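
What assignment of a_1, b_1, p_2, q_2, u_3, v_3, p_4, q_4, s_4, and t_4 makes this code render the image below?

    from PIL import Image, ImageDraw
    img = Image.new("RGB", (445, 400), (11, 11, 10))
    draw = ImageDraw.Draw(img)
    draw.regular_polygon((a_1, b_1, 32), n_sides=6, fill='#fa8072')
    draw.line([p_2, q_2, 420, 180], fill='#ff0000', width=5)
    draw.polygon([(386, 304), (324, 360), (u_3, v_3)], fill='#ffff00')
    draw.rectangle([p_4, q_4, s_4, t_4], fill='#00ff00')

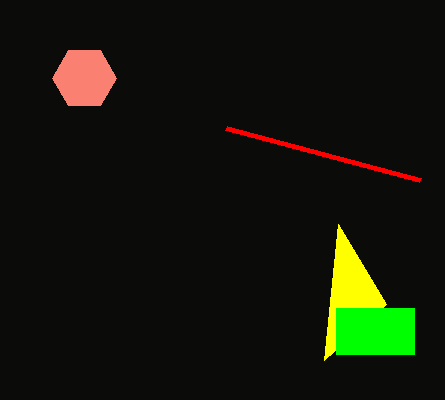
a_1 = 84; b_1 = 78; p_2 = 226; q_2 = 128; u_3 = 338; v_3 = 224; p_4 = 336; q_4 = 308; s_4 = 414; t_4 = 354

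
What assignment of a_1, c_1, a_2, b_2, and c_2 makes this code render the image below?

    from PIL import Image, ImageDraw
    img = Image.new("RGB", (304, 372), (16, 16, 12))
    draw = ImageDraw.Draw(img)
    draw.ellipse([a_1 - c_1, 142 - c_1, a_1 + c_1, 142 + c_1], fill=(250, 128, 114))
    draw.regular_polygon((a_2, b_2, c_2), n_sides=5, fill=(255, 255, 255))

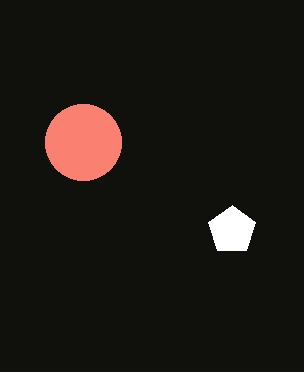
a_1 = 83
c_1 = 38
a_2 = 232
b_2 = 230
c_2 = 25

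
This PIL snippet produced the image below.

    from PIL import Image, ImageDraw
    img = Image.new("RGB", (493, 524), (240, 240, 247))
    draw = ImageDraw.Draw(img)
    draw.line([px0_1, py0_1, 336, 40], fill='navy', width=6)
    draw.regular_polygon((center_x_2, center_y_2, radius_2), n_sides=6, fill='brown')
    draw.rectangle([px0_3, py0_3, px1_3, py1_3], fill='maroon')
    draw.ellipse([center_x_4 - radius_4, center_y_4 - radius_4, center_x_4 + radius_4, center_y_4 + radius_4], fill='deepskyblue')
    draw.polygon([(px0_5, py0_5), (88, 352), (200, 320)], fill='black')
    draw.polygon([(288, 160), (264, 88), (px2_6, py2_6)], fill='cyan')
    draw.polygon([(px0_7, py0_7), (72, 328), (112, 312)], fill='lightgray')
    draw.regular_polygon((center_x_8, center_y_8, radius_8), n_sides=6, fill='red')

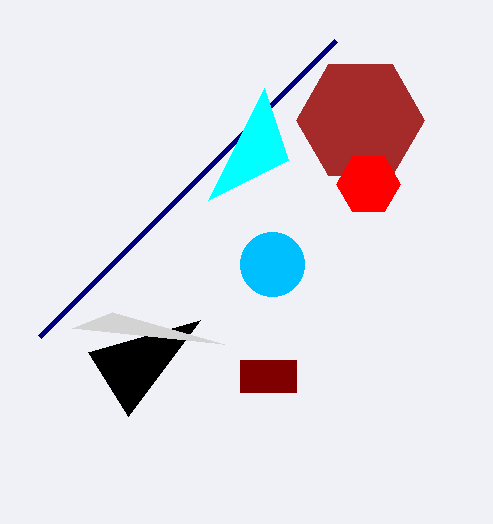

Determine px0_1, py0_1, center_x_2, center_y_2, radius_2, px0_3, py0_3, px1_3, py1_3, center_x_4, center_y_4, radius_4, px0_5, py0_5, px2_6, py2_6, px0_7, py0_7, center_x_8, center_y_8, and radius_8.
px0_1 = 40; py0_1 = 336; center_x_2 = 360; center_y_2 = 120; radius_2 = 64; px0_3 = 240; py0_3 = 360; px1_3 = 296; py1_3 = 392; center_x_4 = 272; center_y_4 = 264; radius_4 = 32; px0_5 = 128; py0_5 = 416; px2_6 = 208; py2_6 = 200; px0_7 = 224; py0_7 = 344; center_x_8 = 368; center_y_8 = 184; radius_8 = 32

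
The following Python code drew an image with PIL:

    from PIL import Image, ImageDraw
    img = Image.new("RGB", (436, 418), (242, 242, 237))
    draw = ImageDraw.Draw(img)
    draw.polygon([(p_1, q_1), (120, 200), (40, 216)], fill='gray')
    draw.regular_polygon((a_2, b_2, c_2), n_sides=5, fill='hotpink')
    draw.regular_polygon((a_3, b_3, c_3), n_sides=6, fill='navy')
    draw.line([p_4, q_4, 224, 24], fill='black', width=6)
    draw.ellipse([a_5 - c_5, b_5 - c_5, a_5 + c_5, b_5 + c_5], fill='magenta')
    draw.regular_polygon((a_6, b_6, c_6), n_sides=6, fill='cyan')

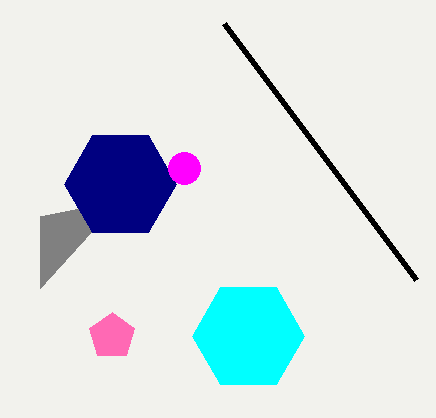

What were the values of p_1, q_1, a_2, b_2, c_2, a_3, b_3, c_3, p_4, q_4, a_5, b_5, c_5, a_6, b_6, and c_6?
p_1 = 40; q_1 = 288; a_2 = 112; b_2 = 336; c_2 = 24; a_3 = 120; b_3 = 184; c_3 = 56; p_4 = 416; q_4 = 280; a_5 = 184; b_5 = 168; c_5 = 16; a_6 = 248; b_6 = 336; c_6 = 56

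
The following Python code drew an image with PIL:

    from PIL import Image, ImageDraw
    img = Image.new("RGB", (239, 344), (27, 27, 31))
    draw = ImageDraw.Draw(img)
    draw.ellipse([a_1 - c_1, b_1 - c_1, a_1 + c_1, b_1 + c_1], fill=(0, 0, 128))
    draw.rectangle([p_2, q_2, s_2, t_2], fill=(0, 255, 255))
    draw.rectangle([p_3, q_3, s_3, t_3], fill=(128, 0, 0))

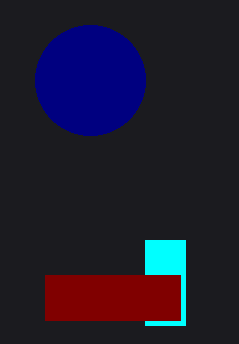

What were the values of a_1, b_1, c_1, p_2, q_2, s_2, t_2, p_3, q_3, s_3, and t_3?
a_1 = 90, b_1 = 80, c_1 = 55, p_2 = 145, q_2 = 240, s_2 = 185, t_2 = 325, p_3 = 45, q_3 = 275, s_3 = 180, t_3 = 320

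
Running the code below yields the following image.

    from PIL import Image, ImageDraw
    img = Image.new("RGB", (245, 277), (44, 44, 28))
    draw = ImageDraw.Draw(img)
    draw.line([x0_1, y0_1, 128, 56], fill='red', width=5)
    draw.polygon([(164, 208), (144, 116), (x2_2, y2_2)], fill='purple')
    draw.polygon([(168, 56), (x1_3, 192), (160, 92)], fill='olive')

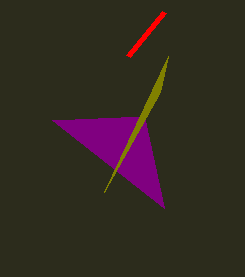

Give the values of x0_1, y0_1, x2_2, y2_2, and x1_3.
x0_1 = 164, y0_1 = 12, x2_2 = 52, y2_2 = 120, x1_3 = 104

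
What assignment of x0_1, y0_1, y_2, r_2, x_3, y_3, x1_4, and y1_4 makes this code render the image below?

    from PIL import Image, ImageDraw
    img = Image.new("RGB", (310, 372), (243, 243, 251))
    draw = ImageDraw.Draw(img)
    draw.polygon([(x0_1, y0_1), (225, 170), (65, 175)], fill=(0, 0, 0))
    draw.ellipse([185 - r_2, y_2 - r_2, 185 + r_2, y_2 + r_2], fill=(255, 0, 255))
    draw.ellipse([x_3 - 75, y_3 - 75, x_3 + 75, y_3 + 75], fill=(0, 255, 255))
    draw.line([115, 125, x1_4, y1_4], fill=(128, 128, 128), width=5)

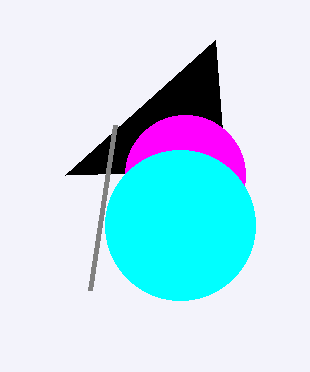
x0_1 = 215; y0_1 = 40; y_2 = 175; r_2 = 60; x_3 = 180; y_3 = 225; x1_4 = 90; y1_4 = 290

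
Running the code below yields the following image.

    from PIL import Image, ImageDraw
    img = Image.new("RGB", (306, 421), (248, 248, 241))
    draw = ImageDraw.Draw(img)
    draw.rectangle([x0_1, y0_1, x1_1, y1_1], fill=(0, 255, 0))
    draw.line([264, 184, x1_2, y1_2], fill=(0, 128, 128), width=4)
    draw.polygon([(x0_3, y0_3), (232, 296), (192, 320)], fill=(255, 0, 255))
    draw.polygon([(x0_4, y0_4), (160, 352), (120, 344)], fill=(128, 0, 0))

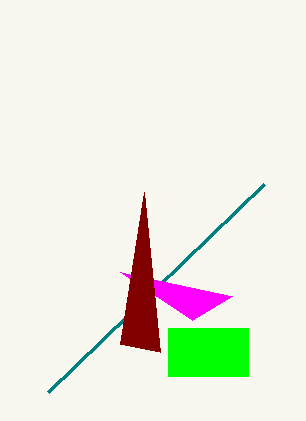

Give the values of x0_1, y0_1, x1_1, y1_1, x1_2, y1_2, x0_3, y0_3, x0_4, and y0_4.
x0_1 = 168; y0_1 = 328; x1_1 = 248; y1_1 = 376; x1_2 = 48; y1_2 = 392; x0_3 = 120; y0_3 = 272; x0_4 = 144; y0_4 = 192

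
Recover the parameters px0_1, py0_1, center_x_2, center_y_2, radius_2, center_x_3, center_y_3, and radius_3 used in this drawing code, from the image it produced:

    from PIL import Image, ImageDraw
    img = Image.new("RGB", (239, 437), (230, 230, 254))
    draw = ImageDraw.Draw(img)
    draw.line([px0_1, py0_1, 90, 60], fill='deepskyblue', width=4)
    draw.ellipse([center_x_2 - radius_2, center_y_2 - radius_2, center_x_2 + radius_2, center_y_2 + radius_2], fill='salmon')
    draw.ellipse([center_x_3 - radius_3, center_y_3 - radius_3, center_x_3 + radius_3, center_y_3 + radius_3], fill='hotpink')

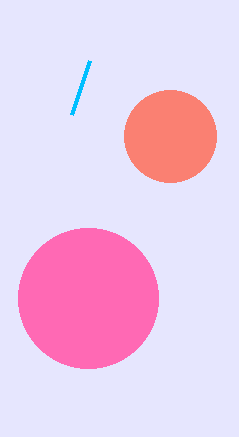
px0_1 = 72; py0_1 = 114; center_x_2 = 170; center_y_2 = 136; radius_2 = 46; center_x_3 = 88; center_y_3 = 298; radius_3 = 70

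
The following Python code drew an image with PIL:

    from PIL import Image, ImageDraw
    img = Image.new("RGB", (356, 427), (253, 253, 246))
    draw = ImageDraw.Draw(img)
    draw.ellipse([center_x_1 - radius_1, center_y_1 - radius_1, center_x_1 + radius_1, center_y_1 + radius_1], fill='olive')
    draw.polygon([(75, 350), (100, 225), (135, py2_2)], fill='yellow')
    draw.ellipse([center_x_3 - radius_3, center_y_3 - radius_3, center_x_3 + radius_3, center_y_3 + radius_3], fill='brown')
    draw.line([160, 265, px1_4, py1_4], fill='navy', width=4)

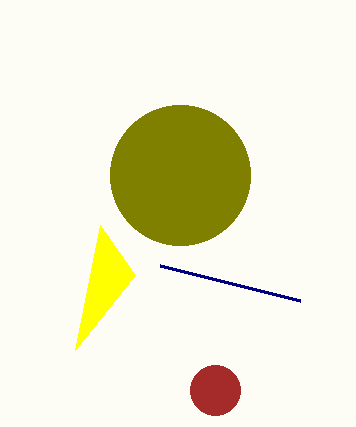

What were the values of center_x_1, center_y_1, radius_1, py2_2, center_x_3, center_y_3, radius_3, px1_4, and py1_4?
center_x_1 = 180; center_y_1 = 175; radius_1 = 70; py2_2 = 275; center_x_3 = 215; center_y_3 = 390; radius_3 = 25; px1_4 = 300; py1_4 = 300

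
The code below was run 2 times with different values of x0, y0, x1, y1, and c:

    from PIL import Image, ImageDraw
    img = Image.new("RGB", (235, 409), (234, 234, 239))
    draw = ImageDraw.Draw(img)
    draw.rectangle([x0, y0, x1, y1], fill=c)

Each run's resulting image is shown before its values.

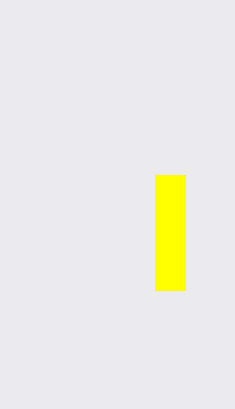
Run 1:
x0 = 155
y0 = 175
x1 = 185
y1 = 290
c = 'yellow'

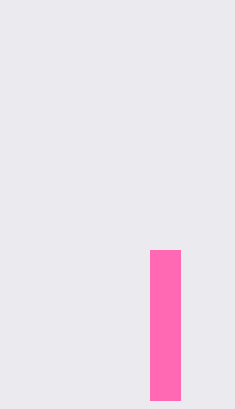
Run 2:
x0 = 150; y0 = 250; x1 = 180; y1 = 400; c = 'hotpink'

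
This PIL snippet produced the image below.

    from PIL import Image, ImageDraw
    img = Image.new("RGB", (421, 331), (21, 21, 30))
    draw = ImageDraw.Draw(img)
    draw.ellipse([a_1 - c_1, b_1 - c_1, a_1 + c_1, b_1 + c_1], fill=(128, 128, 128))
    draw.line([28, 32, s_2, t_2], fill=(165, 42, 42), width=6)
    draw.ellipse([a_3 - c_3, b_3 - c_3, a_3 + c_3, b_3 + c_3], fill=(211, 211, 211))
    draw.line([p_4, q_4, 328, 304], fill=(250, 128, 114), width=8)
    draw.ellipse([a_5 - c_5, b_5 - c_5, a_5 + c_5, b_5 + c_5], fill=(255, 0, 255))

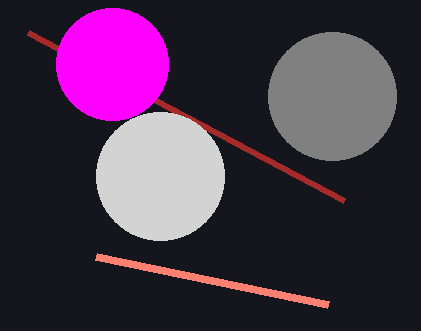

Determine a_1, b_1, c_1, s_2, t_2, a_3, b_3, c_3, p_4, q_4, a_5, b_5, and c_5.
a_1 = 332, b_1 = 96, c_1 = 64, s_2 = 344, t_2 = 200, a_3 = 160, b_3 = 176, c_3 = 64, p_4 = 96, q_4 = 256, a_5 = 112, b_5 = 64, c_5 = 56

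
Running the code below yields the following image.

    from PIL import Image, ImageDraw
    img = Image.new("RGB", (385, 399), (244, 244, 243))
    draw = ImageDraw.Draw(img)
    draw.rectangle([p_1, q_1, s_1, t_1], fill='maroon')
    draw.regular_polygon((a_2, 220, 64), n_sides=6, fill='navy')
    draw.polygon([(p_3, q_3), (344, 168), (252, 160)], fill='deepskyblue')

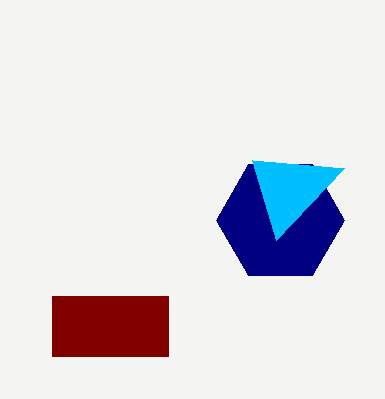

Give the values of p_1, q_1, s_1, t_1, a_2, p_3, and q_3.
p_1 = 52; q_1 = 296; s_1 = 168; t_1 = 356; a_2 = 280; p_3 = 276; q_3 = 240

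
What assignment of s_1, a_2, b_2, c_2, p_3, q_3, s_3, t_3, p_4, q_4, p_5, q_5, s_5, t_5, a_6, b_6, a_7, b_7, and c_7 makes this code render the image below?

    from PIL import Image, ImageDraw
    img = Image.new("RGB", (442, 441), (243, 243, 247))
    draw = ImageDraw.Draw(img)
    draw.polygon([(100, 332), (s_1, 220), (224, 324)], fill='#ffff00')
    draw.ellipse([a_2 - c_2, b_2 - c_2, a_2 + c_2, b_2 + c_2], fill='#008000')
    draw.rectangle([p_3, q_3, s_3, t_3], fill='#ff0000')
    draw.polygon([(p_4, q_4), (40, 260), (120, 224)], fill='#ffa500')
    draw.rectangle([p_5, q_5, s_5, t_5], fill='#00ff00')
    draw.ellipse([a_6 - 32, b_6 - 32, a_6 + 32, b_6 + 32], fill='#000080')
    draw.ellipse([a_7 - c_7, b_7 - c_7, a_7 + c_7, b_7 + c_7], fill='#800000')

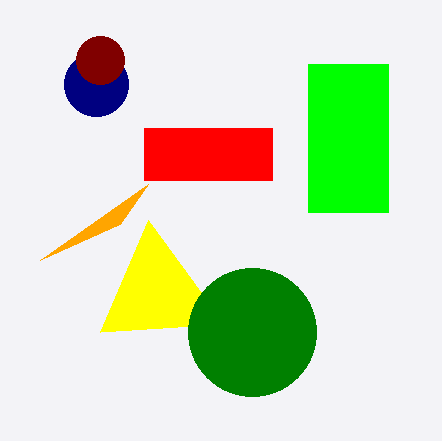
s_1 = 148; a_2 = 252; b_2 = 332; c_2 = 64; p_3 = 144; q_3 = 128; s_3 = 272; t_3 = 180; p_4 = 148; q_4 = 184; p_5 = 308; q_5 = 64; s_5 = 388; t_5 = 212; a_6 = 96; b_6 = 84; a_7 = 100; b_7 = 60; c_7 = 24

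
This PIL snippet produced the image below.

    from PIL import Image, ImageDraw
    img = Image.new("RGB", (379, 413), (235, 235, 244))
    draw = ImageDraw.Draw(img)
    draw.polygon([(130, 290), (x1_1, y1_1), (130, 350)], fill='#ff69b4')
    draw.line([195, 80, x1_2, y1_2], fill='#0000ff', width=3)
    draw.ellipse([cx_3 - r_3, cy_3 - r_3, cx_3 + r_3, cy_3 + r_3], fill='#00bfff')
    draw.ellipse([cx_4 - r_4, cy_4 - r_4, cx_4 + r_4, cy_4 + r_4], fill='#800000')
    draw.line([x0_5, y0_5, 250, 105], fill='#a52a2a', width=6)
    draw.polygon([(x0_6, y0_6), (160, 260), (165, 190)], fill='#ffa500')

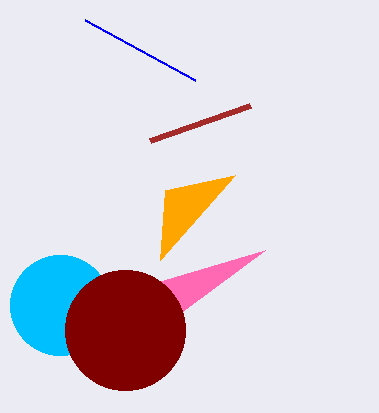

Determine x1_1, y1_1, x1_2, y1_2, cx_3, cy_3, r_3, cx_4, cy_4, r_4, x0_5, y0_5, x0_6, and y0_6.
x1_1 = 265; y1_1 = 250; x1_2 = 85; y1_2 = 20; cx_3 = 60; cy_3 = 305; r_3 = 50; cx_4 = 125; cy_4 = 330; r_4 = 60; x0_5 = 150; y0_5 = 140; x0_6 = 235; y0_6 = 175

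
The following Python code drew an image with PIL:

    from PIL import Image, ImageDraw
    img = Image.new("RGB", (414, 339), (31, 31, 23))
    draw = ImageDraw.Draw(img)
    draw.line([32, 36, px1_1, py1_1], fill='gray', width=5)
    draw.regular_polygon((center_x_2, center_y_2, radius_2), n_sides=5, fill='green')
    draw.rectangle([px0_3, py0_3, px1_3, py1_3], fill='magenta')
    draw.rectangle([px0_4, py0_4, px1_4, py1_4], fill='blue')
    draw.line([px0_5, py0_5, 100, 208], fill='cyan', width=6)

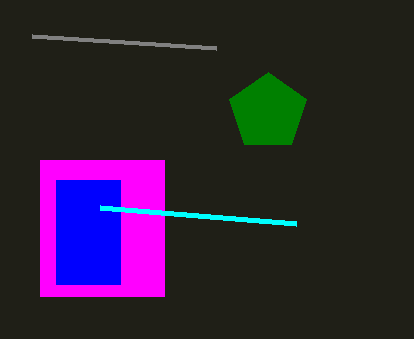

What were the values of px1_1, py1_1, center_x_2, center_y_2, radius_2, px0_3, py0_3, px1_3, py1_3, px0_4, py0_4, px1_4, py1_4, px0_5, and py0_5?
px1_1 = 216; py1_1 = 48; center_x_2 = 268; center_y_2 = 112; radius_2 = 40; px0_3 = 40; py0_3 = 160; px1_3 = 164; py1_3 = 296; px0_4 = 56; py0_4 = 180; px1_4 = 120; py1_4 = 284; px0_5 = 296; py0_5 = 224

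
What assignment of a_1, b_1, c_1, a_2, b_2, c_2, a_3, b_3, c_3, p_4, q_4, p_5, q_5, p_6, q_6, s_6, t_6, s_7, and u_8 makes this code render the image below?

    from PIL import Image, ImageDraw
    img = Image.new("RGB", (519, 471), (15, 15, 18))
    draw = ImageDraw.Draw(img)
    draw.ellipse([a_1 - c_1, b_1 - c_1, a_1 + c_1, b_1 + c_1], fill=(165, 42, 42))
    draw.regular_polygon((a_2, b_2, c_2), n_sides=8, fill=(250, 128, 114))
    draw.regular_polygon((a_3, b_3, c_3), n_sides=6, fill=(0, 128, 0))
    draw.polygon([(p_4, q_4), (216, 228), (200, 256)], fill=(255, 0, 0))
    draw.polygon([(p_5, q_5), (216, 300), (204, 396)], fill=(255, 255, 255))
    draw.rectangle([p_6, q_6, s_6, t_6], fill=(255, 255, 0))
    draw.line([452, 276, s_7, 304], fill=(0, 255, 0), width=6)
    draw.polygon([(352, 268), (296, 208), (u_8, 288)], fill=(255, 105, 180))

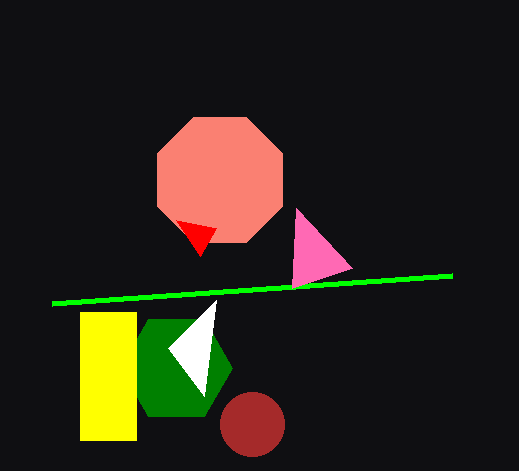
a_1 = 252
b_1 = 424
c_1 = 32
a_2 = 220
b_2 = 180
c_2 = 68
a_3 = 176
b_3 = 368
c_3 = 56
p_4 = 176
q_4 = 220
p_5 = 168
q_5 = 348
p_6 = 80
q_6 = 312
s_6 = 136
t_6 = 440
s_7 = 52
u_8 = 292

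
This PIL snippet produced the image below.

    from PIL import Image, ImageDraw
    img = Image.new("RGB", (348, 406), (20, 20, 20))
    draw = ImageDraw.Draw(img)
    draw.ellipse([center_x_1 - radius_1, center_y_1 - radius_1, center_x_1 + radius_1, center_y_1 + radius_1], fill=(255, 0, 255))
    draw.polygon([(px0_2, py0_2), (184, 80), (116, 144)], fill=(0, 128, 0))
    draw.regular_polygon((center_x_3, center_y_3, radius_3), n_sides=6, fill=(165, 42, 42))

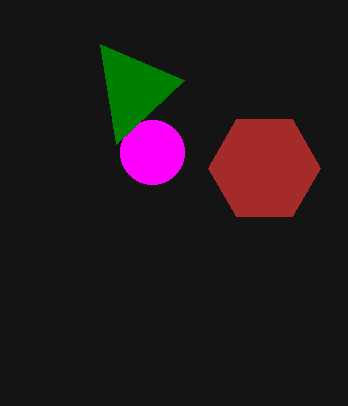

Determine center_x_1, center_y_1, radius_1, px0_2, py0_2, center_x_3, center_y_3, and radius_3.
center_x_1 = 152, center_y_1 = 152, radius_1 = 32, px0_2 = 100, py0_2 = 44, center_x_3 = 264, center_y_3 = 168, radius_3 = 56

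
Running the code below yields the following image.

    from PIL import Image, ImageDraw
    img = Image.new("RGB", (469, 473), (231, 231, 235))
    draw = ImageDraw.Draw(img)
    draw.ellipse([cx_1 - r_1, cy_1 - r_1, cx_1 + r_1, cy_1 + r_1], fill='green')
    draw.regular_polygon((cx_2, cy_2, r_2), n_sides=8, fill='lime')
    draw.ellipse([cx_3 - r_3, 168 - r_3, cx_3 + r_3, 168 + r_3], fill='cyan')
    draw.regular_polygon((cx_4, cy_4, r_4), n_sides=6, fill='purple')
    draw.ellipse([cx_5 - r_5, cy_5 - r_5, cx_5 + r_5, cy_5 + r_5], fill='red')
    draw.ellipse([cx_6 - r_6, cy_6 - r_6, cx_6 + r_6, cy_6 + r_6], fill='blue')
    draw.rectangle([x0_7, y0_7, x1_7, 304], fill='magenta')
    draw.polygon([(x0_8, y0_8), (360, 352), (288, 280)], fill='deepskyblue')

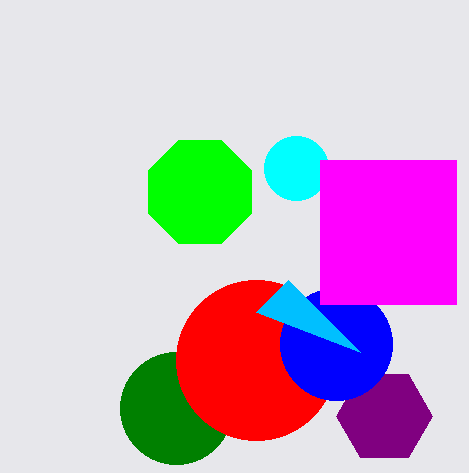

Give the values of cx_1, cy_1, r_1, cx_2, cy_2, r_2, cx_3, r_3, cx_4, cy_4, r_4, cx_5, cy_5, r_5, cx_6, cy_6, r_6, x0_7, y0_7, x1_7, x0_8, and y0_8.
cx_1 = 176; cy_1 = 408; r_1 = 56; cx_2 = 200; cy_2 = 192; r_2 = 56; cx_3 = 296; r_3 = 32; cx_4 = 384; cy_4 = 416; r_4 = 48; cx_5 = 256; cy_5 = 360; r_5 = 80; cx_6 = 336; cy_6 = 344; r_6 = 56; x0_7 = 320; y0_7 = 160; x1_7 = 456; x0_8 = 256; y0_8 = 312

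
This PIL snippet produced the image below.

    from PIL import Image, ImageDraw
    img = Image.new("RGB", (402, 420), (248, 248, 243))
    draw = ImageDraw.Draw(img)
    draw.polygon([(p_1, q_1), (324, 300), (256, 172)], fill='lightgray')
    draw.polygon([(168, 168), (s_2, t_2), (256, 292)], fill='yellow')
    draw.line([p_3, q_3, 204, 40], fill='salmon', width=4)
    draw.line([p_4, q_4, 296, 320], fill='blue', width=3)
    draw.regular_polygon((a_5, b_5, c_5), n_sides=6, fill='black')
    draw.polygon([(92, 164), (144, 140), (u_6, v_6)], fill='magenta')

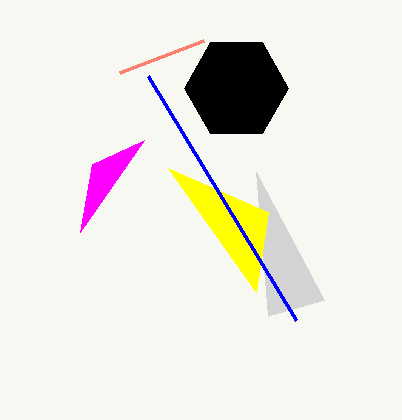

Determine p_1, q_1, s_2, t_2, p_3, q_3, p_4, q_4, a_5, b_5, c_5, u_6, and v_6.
p_1 = 268; q_1 = 316; s_2 = 268; t_2 = 212; p_3 = 120; q_3 = 72; p_4 = 148; q_4 = 76; a_5 = 236; b_5 = 88; c_5 = 52; u_6 = 80; v_6 = 232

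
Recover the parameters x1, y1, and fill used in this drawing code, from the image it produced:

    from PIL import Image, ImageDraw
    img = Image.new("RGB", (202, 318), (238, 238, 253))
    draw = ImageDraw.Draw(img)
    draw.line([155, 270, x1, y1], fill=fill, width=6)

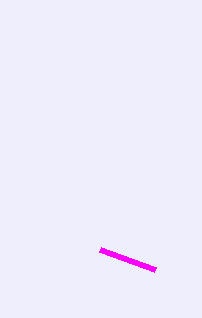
x1 = 100, y1 = 250, fill = 'magenta'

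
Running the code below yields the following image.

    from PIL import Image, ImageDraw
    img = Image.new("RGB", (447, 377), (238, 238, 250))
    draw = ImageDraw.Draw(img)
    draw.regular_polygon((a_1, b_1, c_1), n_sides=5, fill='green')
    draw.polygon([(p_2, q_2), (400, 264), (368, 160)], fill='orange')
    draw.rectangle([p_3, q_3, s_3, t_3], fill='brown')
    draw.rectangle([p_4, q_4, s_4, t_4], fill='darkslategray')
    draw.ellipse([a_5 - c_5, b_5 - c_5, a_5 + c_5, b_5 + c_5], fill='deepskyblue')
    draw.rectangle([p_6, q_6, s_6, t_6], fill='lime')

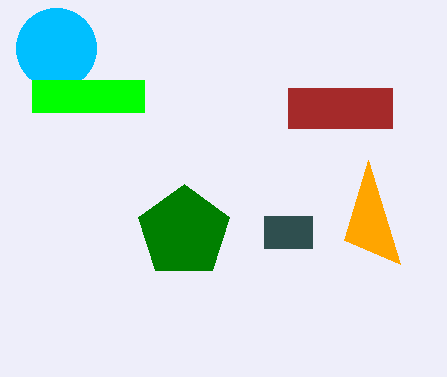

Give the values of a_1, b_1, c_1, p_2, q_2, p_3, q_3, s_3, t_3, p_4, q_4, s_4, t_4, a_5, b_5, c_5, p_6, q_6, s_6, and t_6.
a_1 = 184; b_1 = 232; c_1 = 48; p_2 = 344; q_2 = 240; p_3 = 288; q_3 = 88; s_3 = 392; t_3 = 128; p_4 = 264; q_4 = 216; s_4 = 312; t_4 = 248; a_5 = 56; b_5 = 48; c_5 = 40; p_6 = 32; q_6 = 80; s_6 = 144; t_6 = 112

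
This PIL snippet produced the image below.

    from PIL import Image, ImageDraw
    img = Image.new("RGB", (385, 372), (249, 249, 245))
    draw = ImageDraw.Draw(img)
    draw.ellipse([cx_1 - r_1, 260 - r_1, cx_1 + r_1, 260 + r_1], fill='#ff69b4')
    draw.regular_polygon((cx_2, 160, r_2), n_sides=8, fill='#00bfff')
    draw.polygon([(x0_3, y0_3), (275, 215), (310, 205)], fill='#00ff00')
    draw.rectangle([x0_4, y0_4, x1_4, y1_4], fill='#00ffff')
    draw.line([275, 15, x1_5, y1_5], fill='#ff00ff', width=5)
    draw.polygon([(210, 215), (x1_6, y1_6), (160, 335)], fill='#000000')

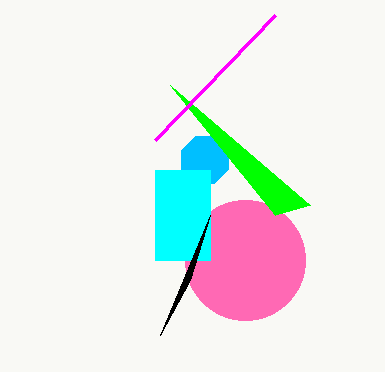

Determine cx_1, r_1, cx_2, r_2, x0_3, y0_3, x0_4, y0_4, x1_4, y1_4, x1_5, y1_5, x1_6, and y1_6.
cx_1 = 245; r_1 = 60; cx_2 = 205; r_2 = 25; x0_3 = 170; y0_3 = 85; x0_4 = 155; y0_4 = 170; x1_4 = 210; y1_4 = 260; x1_5 = 155; y1_5 = 140; x1_6 = 190; y1_6 = 280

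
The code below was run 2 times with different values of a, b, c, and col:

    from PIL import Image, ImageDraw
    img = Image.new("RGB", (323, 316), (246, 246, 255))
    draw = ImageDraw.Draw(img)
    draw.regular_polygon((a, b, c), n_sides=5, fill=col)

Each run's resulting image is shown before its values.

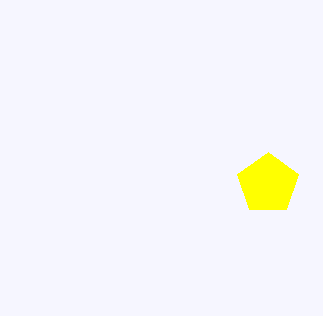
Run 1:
a = 268, b = 184, c = 32, col = 'yellow'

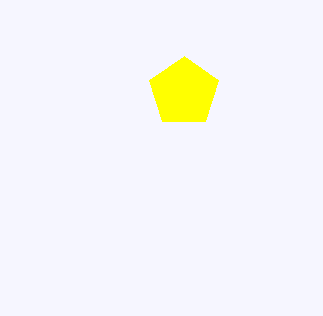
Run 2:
a = 184, b = 92, c = 36, col = 'yellow'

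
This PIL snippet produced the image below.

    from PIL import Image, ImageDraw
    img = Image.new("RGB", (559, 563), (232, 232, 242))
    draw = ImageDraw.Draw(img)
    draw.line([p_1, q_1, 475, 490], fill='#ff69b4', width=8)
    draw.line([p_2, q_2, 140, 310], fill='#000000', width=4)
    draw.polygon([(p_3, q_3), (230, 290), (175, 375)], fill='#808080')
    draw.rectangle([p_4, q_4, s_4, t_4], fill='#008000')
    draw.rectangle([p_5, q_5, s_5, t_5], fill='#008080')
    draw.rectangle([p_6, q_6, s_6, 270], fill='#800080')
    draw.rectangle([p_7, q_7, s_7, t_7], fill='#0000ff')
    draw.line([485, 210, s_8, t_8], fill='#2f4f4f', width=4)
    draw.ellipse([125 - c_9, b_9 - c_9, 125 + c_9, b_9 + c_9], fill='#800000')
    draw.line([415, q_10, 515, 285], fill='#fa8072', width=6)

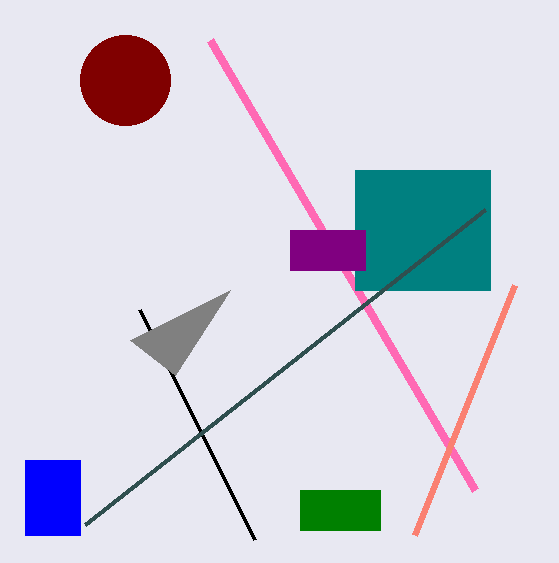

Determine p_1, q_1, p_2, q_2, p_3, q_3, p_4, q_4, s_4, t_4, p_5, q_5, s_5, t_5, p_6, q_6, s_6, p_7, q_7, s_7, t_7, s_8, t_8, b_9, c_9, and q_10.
p_1 = 210; q_1 = 40; p_2 = 255; q_2 = 540; p_3 = 130; q_3 = 340; p_4 = 300; q_4 = 490; s_4 = 380; t_4 = 530; p_5 = 355; q_5 = 170; s_5 = 490; t_5 = 290; p_6 = 290; q_6 = 230; s_6 = 365; p_7 = 25; q_7 = 460; s_7 = 80; t_7 = 535; s_8 = 85; t_8 = 525; b_9 = 80; c_9 = 45; q_10 = 535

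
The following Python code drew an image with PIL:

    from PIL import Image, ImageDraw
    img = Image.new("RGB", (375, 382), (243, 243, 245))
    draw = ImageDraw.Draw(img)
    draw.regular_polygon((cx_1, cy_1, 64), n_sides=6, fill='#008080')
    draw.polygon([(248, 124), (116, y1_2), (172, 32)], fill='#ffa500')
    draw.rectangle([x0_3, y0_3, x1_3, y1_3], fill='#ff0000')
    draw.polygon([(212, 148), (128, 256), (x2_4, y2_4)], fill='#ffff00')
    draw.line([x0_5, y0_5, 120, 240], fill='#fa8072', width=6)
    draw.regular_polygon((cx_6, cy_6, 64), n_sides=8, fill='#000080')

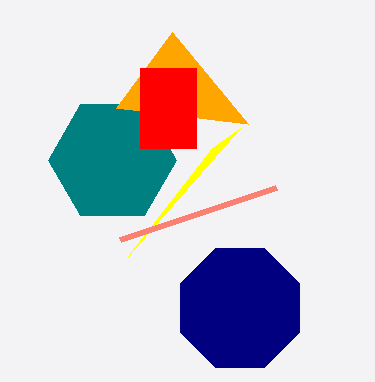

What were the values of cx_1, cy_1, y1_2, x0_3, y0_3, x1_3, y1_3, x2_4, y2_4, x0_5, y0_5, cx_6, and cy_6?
cx_1 = 112; cy_1 = 160; y1_2 = 108; x0_3 = 140; y0_3 = 68; x1_3 = 196; y1_3 = 148; x2_4 = 240; y2_4 = 128; x0_5 = 276; y0_5 = 188; cx_6 = 240; cy_6 = 308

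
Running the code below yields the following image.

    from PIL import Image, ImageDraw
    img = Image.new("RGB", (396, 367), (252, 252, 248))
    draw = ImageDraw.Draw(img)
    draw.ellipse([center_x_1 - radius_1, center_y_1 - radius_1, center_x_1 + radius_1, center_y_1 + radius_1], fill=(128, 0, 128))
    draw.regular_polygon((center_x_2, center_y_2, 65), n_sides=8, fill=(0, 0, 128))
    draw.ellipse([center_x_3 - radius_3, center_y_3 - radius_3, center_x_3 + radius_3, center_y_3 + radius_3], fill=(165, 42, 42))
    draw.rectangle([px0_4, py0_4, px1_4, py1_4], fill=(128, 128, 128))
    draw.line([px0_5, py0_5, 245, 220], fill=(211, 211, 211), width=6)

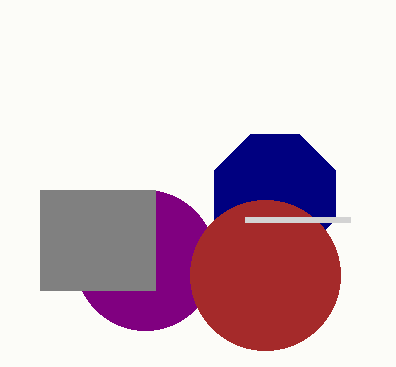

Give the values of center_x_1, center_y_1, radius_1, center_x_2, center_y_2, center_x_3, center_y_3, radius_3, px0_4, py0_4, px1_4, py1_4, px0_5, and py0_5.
center_x_1 = 145, center_y_1 = 260, radius_1 = 70, center_x_2 = 275, center_y_2 = 195, center_x_3 = 265, center_y_3 = 275, radius_3 = 75, px0_4 = 40, py0_4 = 190, px1_4 = 155, py1_4 = 290, px0_5 = 350, py0_5 = 220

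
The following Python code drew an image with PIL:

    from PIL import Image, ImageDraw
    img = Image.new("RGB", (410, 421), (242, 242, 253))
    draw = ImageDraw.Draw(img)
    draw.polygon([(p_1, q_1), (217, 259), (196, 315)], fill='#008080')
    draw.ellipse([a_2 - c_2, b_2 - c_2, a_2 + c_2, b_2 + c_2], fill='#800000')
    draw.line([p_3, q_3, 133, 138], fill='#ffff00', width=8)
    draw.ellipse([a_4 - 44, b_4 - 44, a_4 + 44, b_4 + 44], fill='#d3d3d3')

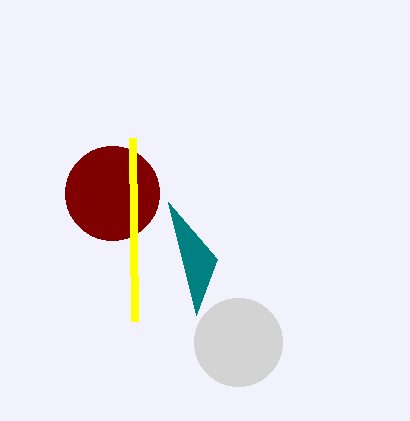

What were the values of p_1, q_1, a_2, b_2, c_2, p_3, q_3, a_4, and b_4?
p_1 = 168
q_1 = 202
a_2 = 112
b_2 = 193
c_2 = 47
p_3 = 135
q_3 = 321
a_4 = 238
b_4 = 342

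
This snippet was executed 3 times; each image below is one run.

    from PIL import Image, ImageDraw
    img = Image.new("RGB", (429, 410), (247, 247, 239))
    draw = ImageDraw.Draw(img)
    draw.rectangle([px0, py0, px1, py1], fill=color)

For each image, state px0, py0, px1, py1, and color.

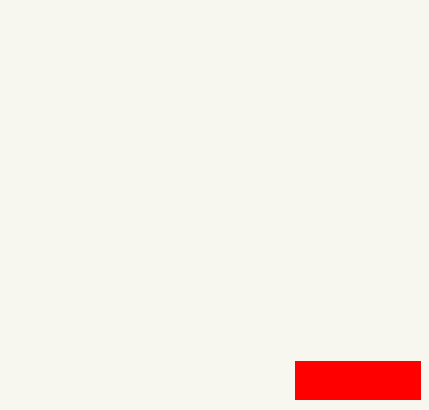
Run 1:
px0 = 295
py0 = 361
px1 = 420
py1 = 399
color = 'red'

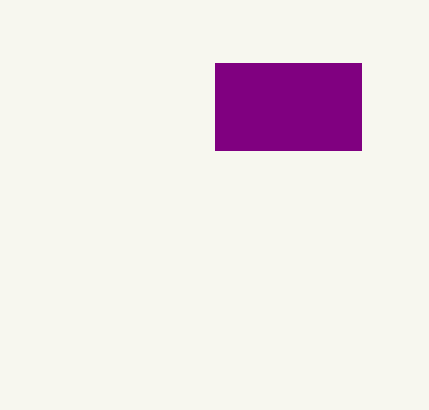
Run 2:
px0 = 215; py0 = 63; px1 = 361; py1 = 150; color = 'purple'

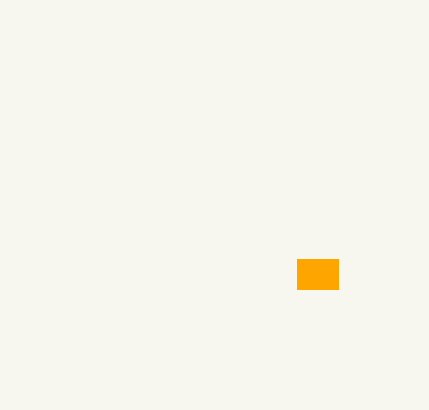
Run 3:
px0 = 297
py0 = 259
px1 = 338
py1 = 289
color = 'orange'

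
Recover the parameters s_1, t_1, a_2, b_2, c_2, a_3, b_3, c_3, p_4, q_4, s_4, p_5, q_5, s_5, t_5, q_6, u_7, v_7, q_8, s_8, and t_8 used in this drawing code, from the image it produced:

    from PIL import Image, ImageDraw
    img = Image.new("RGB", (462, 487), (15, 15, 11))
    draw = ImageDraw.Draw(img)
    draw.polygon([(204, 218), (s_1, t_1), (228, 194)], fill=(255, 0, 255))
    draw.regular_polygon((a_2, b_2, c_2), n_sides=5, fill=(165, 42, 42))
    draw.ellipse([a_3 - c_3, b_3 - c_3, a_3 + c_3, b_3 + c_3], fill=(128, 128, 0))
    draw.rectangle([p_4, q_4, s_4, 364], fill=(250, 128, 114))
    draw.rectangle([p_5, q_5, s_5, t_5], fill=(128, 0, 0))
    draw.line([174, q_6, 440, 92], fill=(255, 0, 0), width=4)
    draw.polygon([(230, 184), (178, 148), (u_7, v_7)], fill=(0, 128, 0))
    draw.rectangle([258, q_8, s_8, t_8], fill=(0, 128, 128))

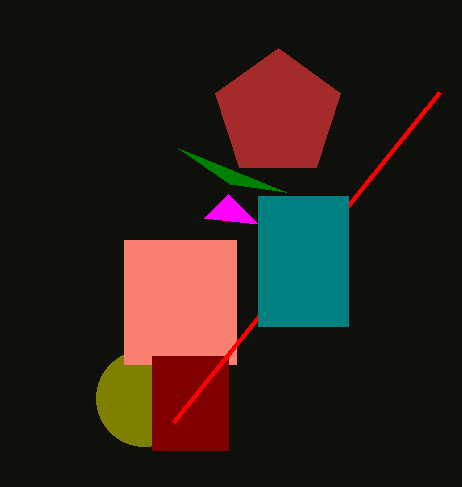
s_1 = 258, t_1 = 224, a_2 = 278, b_2 = 114, c_2 = 66, a_3 = 144, b_3 = 398, c_3 = 48, p_4 = 124, q_4 = 240, s_4 = 236, p_5 = 152, q_5 = 356, s_5 = 228, t_5 = 450, q_6 = 422, u_7 = 286, v_7 = 192, q_8 = 196, s_8 = 348, t_8 = 326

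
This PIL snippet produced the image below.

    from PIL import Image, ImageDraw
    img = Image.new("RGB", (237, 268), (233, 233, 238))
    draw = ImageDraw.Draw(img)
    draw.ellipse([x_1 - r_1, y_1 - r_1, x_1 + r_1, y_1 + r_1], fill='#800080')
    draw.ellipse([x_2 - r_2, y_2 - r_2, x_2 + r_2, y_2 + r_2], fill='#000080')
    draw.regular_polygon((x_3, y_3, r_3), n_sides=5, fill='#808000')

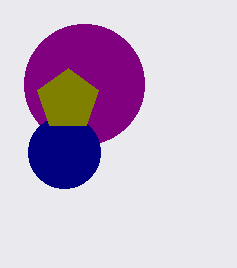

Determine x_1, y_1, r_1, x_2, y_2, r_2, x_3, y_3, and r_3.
x_1 = 84, y_1 = 84, r_1 = 60, x_2 = 64, y_2 = 152, r_2 = 36, x_3 = 68, y_3 = 100, r_3 = 32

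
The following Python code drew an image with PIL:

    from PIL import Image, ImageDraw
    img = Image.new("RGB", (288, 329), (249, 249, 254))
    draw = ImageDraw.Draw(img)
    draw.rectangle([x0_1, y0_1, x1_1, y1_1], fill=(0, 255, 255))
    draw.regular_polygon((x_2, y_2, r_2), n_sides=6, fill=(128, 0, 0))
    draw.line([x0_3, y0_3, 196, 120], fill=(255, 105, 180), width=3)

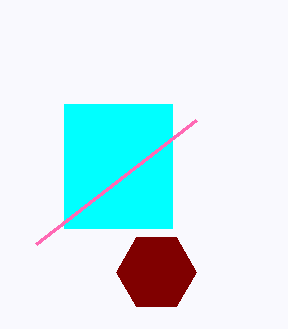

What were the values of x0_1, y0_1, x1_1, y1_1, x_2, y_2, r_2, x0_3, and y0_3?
x0_1 = 64, y0_1 = 104, x1_1 = 172, y1_1 = 228, x_2 = 156, y_2 = 272, r_2 = 40, x0_3 = 36, y0_3 = 244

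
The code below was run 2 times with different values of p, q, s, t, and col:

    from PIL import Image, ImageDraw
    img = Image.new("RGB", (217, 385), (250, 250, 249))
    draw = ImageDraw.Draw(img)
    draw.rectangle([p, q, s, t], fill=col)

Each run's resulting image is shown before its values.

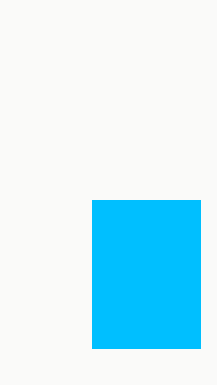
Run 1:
p = 92; q = 200; s = 200; t = 348; col = 'deepskyblue'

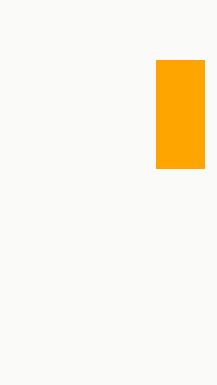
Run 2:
p = 156
q = 60
s = 204
t = 168
col = 'orange'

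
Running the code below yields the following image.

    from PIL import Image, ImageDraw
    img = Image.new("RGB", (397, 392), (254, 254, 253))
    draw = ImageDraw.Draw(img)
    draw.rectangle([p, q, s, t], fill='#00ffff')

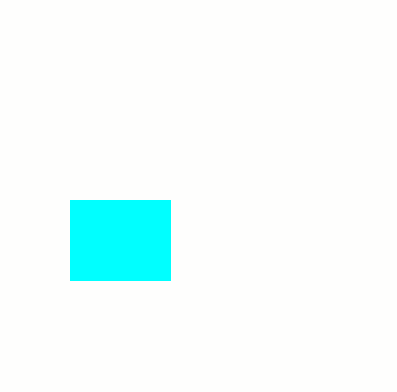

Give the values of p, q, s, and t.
p = 70; q = 200; s = 170; t = 280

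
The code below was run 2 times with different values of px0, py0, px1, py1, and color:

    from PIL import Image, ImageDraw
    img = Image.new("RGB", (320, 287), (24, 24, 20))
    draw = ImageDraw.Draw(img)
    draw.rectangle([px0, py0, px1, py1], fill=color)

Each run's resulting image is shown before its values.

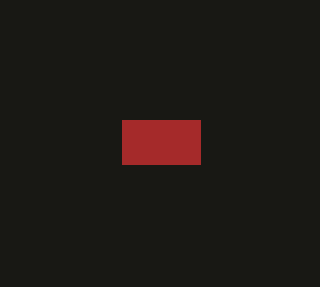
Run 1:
px0 = 122; py0 = 120; px1 = 200; py1 = 164; color = 'brown'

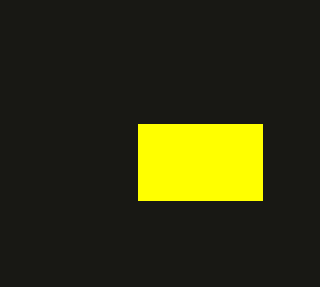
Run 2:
px0 = 138, py0 = 124, px1 = 262, py1 = 200, color = 'yellow'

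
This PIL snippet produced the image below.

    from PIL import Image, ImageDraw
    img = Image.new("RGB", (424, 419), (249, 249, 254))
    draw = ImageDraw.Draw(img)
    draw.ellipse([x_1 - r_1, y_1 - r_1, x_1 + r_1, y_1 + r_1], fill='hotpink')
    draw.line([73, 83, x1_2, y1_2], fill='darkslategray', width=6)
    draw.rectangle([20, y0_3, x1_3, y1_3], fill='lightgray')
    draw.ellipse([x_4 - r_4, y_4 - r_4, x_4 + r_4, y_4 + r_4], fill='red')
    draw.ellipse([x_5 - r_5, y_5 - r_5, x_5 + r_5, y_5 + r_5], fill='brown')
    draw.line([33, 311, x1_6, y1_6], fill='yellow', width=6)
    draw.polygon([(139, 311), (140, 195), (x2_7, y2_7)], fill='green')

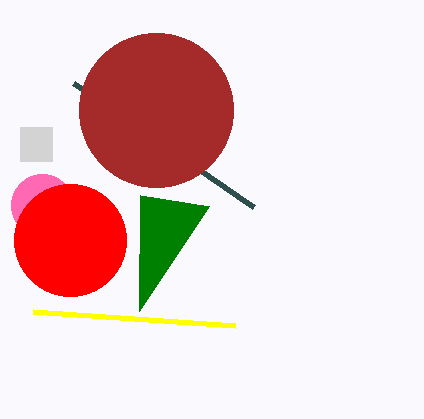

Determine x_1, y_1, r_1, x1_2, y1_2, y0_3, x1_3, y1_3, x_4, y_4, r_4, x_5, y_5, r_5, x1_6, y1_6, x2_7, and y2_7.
x_1 = 42
y_1 = 205
r_1 = 31
x1_2 = 253
y1_2 = 207
y0_3 = 127
x1_3 = 52
y1_3 = 161
x_4 = 70
y_4 = 240
r_4 = 56
x_5 = 156
y_5 = 110
r_5 = 77
x1_6 = 235
y1_6 = 325
x2_7 = 209
y2_7 = 206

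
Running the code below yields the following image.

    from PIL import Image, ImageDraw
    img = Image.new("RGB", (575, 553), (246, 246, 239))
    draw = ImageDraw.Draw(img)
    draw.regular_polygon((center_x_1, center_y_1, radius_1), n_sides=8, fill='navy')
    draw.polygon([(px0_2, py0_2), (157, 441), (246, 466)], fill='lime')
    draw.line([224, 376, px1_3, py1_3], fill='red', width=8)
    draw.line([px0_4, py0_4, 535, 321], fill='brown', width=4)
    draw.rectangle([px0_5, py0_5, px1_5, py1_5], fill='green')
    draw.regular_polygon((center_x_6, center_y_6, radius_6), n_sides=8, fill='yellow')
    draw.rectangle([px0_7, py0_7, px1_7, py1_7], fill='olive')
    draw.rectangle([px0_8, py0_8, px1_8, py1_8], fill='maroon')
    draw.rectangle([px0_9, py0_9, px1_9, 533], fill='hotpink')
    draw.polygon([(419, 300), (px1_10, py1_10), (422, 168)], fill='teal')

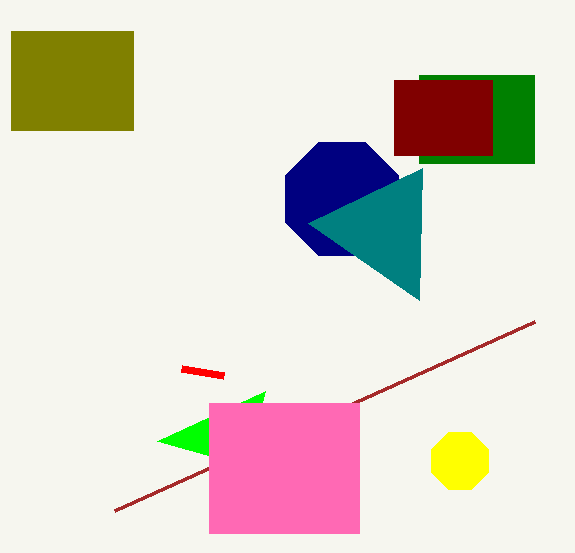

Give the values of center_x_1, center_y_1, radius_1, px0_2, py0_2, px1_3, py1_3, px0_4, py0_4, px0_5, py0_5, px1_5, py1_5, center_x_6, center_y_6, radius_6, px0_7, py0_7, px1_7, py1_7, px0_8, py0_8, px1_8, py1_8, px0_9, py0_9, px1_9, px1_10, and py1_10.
center_x_1 = 342; center_y_1 = 199; radius_1 = 61; px0_2 = 265; py0_2 = 391; px1_3 = 182; py1_3 = 369; px0_4 = 115; py0_4 = 510; px0_5 = 419; py0_5 = 75; px1_5 = 534; py1_5 = 163; center_x_6 = 460; center_y_6 = 461; radius_6 = 31; px0_7 = 11; py0_7 = 31; px1_7 = 133; py1_7 = 130; px0_8 = 394; py0_8 = 80; px1_8 = 492; py1_8 = 155; px0_9 = 209; py0_9 = 403; px1_9 = 359; px1_10 = 308; py1_10 = 223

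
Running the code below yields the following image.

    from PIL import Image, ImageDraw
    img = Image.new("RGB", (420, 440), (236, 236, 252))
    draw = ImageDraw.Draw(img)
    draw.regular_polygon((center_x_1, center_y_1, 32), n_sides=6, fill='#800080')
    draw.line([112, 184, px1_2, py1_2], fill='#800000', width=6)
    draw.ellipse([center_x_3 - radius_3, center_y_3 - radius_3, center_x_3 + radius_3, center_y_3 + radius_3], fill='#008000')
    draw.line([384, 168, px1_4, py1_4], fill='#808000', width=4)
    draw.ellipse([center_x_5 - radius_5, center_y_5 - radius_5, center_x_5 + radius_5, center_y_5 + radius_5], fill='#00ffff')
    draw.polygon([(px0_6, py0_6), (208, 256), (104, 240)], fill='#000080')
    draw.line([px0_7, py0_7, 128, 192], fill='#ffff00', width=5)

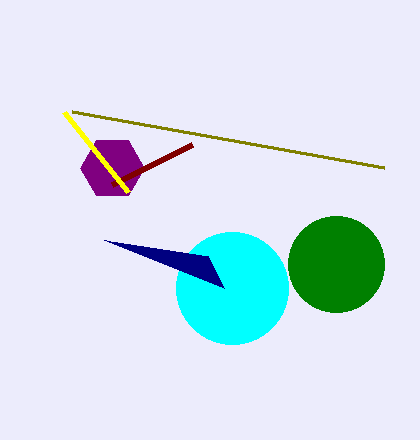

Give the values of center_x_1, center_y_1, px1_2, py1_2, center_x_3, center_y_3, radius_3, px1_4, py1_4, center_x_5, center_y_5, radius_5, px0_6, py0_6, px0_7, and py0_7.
center_x_1 = 112
center_y_1 = 168
px1_2 = 192
py1_2 = 144
center_x_3 = 336
center_y_3 = 264
radius_3 = 48
px1_4 = 72
py1_4 = 112
center_x_5 = 232
center_y_5 = 288
radius_5 = 56
px0_6 = 224
py0_6 = 288
px0_7 = 64
py0_7 = 112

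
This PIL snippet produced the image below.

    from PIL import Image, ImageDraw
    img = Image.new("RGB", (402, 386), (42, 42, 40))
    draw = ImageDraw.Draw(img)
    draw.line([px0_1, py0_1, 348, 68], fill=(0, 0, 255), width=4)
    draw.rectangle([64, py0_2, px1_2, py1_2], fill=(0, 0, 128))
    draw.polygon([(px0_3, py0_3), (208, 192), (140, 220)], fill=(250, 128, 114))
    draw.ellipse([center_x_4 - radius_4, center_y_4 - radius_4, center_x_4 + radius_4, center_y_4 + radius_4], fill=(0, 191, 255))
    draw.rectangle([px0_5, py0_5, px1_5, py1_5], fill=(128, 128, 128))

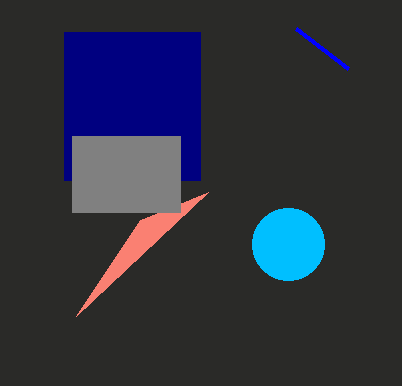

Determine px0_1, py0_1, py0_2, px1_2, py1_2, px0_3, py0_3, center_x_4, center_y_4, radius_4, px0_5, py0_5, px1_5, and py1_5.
px0_1 = 296, py0_1 = 28, py0_2 = 32, px1_2 = 200, py1_2 = 180, px0_3 = 76, py0_3 = 316, center_x_4 = 288, center_y_4 = 244, radius_4 = 36, px0_5 = 72, py0_5 = 136, px1_5 = 180, py1_5 = 212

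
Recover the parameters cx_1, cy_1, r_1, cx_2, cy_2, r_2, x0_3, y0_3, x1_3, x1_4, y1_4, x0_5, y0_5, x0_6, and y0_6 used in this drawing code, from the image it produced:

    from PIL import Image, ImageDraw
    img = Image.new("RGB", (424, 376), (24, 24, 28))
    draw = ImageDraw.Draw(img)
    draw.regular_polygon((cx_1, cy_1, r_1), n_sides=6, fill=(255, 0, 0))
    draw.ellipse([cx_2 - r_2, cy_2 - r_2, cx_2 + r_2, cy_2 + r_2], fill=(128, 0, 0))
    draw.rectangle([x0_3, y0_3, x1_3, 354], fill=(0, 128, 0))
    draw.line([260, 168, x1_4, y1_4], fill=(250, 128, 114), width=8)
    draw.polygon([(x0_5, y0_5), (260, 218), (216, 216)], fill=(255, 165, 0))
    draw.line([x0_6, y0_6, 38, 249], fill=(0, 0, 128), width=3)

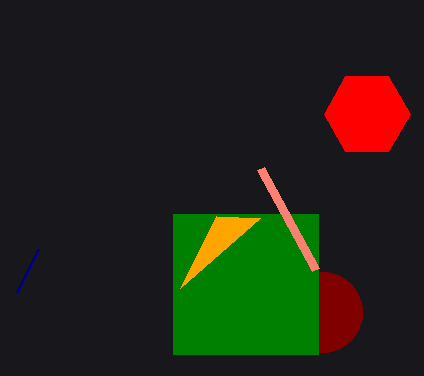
cx_1 = 367; cy_1 = 114; r_1 = 43; cx_2 = 322; cy_2 = 312; r_2 = 40; x0_3 = 173; y0_3 = 214; x1_3 = 318; x1_4 = 315; y1_4 = 269; x0_5 = 180; y0_5 = 288; x0_6 = 17; y0_6 = 292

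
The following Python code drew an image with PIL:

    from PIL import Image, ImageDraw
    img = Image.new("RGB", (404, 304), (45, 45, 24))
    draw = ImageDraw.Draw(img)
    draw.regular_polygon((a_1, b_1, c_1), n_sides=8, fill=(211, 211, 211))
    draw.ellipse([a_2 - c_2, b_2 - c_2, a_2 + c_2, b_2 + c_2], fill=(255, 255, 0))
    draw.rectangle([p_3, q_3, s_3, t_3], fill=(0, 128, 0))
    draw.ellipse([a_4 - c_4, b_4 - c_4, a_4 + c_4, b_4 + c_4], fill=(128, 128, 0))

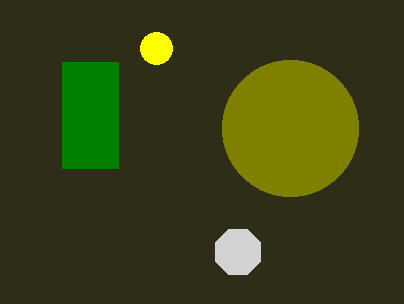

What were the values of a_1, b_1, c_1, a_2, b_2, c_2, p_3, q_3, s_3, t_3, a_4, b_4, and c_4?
a_1 = 238, b_1 = 252, c_1 = 24, a_2 = 156, b_2 = 48, c_2 = 16, p_3 = 62, q_3 = 62, s_3 = 118, t_3 = 168, a_4 = 290, b_4 = 128, c_4 = 68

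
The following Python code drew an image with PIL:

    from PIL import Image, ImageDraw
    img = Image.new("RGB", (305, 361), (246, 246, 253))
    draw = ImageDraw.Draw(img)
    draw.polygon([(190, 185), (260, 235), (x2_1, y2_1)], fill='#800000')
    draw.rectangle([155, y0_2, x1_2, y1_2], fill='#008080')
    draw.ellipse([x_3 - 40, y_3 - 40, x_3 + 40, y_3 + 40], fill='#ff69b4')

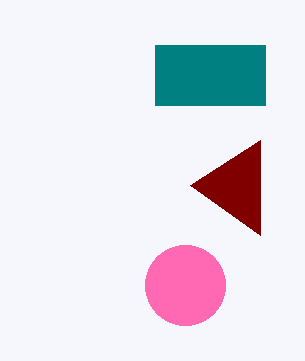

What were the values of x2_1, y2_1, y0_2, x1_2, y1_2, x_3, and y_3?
x2_1 = 260; y2_1 = 140; y0_2 = 45; x1_2 = 265; y1_2 = 105; x_3 = 185; y_3 = 285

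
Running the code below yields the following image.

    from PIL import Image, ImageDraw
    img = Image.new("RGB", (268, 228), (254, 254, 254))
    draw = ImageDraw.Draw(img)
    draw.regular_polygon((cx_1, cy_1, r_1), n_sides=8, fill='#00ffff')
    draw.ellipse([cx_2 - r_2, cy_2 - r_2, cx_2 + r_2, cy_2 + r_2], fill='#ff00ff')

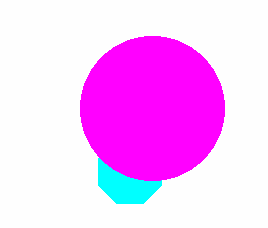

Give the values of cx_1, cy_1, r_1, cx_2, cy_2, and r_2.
cx_1 = 130, cy_1 = 172, r_1 = 34, cx_2 = 152, cy_2 = 108, r_2 = 72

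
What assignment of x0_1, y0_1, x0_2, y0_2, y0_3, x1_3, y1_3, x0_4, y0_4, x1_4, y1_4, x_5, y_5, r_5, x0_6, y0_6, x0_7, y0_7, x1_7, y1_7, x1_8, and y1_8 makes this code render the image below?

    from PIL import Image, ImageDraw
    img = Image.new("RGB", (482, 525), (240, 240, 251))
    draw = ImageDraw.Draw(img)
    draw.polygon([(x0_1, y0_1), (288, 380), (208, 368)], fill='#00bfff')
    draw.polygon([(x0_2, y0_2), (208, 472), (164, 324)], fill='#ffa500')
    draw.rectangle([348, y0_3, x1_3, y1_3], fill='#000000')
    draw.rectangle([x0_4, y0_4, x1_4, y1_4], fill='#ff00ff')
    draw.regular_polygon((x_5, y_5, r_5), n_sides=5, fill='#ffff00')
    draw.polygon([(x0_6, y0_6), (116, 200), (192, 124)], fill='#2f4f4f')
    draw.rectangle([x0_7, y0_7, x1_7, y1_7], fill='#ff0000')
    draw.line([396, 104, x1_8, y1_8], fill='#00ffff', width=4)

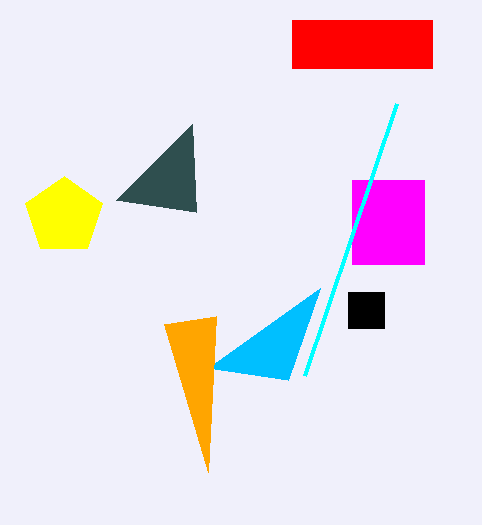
x0_1 = 320, y0_1 = 288, x0_2 = 216, y0_2 = 316, y0_3 = 292, x1_3 = 384, y1_3 = 328, x0_4 = 352, y0_4 = 180, x1_4 = 424, y1_4 = 264, x_5 = 64, y_5 = 216, r_5 = 40, x0_6 = 196, y0_6 = 212, x0_7 = 292, y0_7 = 20, x1_7 = 432, y1_7 = 68, x1_8 = 304, y1_8 = 376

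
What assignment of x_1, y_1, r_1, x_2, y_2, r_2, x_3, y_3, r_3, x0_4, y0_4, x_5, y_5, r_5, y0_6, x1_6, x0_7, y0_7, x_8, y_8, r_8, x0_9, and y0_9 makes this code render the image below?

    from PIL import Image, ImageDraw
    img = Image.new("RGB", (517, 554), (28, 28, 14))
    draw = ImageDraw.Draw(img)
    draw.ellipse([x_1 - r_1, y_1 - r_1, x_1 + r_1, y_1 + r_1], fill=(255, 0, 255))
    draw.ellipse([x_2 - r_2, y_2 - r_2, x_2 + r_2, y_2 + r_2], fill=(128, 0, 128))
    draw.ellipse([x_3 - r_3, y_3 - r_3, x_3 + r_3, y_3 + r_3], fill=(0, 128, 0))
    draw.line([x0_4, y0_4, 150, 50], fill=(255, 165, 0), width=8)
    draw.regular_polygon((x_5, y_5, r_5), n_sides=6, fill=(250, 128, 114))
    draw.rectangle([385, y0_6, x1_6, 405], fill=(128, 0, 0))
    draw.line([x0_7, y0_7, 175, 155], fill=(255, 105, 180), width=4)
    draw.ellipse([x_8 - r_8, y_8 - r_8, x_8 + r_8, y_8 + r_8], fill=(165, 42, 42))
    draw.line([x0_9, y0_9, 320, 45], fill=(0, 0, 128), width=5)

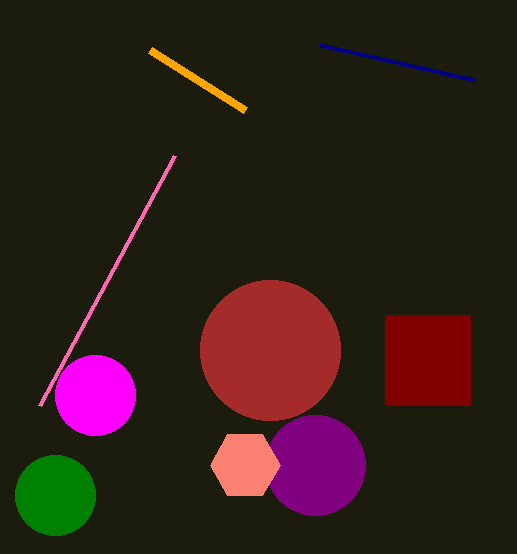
x_1 = 95, y_1 = 395, r_1 = 40, x_2 = 315, y_2 = 465, r_2 = 50, x_3 = 55, y_3 = 495, r_3 = 40, x0_4 = 245, y0_4 = 110, x_5 = 245, y_5 = 465, r_5 = 35, y0_6 = 315, x1_6 = 470, x0_7 = 40, y0_7 = 405, x_8 = 270, y_8 = 350, r_8 = 70, x0_9 = 475, y0_9 = 80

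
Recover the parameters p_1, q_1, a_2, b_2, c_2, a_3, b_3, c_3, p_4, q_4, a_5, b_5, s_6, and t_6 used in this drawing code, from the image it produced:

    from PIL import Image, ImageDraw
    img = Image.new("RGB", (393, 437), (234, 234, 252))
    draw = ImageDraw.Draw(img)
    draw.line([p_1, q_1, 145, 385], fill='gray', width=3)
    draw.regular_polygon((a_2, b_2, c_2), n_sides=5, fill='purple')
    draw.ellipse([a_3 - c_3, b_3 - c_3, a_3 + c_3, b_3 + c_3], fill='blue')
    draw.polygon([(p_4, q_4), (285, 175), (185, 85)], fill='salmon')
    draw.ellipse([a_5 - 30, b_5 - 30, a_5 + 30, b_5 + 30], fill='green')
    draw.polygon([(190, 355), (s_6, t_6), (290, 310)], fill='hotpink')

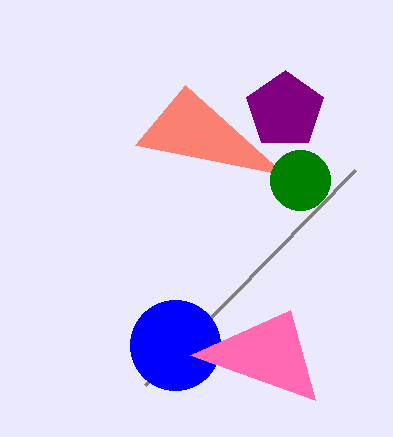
p_1 = 355, q_1 = 170, a_2 = 285, b_2 = 110, c_2 = 40, a_3 = 175, b_3 = 345, c_3 = 45, p_4 = 135, q_4 = 145, a_5 = 300, b_5 = 180, s_6 = 315, t_6 = 400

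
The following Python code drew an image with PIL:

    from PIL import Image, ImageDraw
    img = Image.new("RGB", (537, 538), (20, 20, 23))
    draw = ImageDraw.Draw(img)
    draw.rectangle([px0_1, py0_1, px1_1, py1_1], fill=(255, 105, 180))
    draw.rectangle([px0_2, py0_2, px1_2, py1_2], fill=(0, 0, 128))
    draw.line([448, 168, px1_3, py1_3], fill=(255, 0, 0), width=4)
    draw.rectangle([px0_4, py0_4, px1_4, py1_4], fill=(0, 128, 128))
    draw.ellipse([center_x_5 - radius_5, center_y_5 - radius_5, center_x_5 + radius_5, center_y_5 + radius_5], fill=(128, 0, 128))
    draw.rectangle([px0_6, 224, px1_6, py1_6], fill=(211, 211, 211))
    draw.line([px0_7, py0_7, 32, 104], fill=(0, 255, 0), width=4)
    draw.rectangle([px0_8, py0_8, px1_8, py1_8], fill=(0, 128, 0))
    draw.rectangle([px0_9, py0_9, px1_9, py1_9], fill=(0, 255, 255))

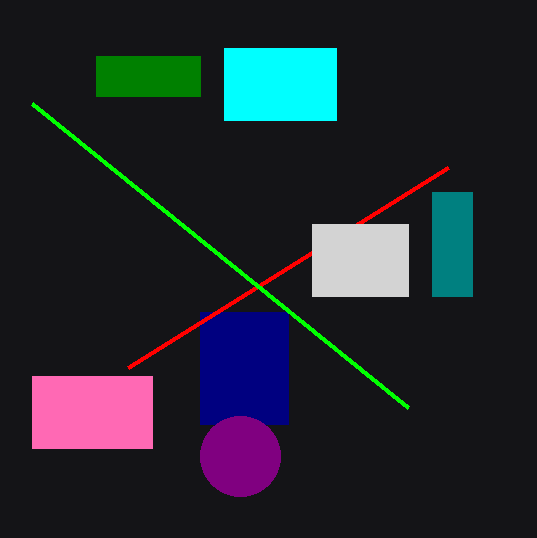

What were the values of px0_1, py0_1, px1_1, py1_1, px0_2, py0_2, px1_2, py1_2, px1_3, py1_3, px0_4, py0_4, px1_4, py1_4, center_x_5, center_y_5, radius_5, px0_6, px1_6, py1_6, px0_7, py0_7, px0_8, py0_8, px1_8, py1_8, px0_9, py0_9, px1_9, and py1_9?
px0_1 = 32; py0_1 = 376; px1_1 = 152; py1_1 = 448; px0_2 = 200; py0_2 = 312; px1_2 = 288; py1_2 = 424; px1_3 = 128; py1_3 = 368; px0_4 = 432; py0_4 = 192; px1_4 = 472; py1_4 = 296; center_x_5 = 240; center_y_5 = 456; radius_5 = 40; px0_6 = 312; px1_6 = 408; py1_6 = 296; px0_7 = 408; py0_7 = 408; px0_8 = 96; py0_8 = 56; px1_8 = 200; py1_8 = 96; px0_9 = 224; py0_9 = 48; px1_9 = 336; py1_9 = 120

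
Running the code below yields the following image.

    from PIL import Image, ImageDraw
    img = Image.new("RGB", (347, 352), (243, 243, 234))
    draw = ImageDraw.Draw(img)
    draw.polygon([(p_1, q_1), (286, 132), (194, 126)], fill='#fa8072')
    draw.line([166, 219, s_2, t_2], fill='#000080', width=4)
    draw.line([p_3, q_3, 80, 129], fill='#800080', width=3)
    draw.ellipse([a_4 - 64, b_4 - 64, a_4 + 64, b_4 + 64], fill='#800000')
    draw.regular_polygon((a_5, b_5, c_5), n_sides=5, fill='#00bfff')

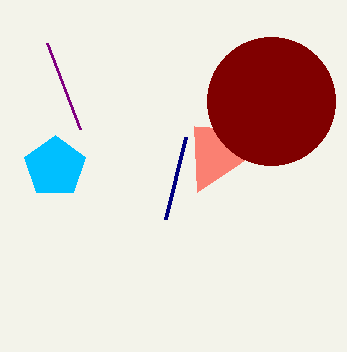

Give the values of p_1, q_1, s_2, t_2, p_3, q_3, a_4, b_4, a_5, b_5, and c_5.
p_1 = 197; q_1 = 192; s_2 = 186; t_2 = 137; p_3 = 47; q_3 = 43; a_4 = 271; b_4 = 101; a_5 = 55; b_5 = 167; c_5 = 32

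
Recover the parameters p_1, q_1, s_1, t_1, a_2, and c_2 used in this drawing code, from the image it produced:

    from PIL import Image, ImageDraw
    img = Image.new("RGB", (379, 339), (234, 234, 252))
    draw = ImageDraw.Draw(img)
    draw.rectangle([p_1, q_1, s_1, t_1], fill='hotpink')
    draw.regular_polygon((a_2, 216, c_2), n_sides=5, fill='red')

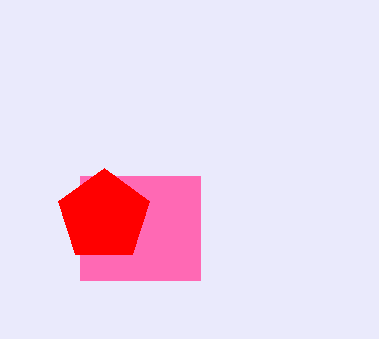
p_1 = 80
q_1 = 176
s_1 = 200
t_1 = 280
a_2 = 104
c_2 = 48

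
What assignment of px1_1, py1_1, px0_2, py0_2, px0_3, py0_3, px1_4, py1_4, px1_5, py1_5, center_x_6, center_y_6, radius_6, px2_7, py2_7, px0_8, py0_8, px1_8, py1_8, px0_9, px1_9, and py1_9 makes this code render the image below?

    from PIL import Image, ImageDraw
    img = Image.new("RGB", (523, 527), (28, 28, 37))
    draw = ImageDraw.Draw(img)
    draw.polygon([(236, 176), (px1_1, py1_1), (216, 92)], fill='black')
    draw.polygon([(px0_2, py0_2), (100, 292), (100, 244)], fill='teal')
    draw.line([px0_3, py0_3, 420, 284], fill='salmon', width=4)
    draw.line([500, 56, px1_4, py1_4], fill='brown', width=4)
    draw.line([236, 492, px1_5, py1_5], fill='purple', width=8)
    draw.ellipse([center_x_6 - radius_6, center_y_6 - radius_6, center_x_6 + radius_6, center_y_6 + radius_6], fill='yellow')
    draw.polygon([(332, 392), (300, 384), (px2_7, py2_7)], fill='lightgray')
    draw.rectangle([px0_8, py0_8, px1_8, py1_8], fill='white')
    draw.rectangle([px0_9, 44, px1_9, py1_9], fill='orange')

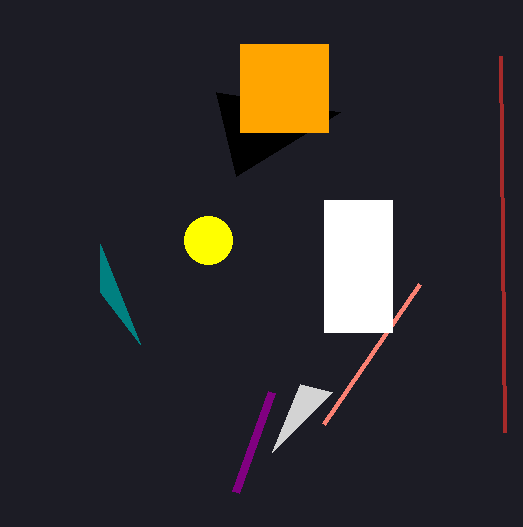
px1_1 = 340, py1_1 = 112, px0_2 = 140, py0_2 = 344, px0_3 = 324, py0_3 = 424, px1_4 = 504, py1_4 = 432, px1_5 = 272, py1_5 = 392, center_x_6 = 208, center_y_6 = 240, radius_6 = 24, px2_7 = 272, py2_7 = 452, px0_8 = 324, py0_8 = 200, px1_8 = 392, py1_8 = 332, px0_9 = 240, px1_9 = 328, py1_9 = 132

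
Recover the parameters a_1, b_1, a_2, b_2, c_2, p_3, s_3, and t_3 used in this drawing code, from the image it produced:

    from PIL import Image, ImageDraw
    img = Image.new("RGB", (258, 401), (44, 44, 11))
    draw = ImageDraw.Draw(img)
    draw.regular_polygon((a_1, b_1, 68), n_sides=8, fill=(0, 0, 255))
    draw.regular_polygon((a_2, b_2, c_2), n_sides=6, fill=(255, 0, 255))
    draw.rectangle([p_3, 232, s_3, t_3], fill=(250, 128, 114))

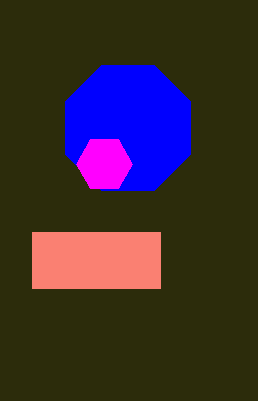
a_1 = 128, b_1 = 128, a_2 = 104, b_2 = 164, c_2 = 28, p_3 = 32, s_3 = 160, t_3 = 288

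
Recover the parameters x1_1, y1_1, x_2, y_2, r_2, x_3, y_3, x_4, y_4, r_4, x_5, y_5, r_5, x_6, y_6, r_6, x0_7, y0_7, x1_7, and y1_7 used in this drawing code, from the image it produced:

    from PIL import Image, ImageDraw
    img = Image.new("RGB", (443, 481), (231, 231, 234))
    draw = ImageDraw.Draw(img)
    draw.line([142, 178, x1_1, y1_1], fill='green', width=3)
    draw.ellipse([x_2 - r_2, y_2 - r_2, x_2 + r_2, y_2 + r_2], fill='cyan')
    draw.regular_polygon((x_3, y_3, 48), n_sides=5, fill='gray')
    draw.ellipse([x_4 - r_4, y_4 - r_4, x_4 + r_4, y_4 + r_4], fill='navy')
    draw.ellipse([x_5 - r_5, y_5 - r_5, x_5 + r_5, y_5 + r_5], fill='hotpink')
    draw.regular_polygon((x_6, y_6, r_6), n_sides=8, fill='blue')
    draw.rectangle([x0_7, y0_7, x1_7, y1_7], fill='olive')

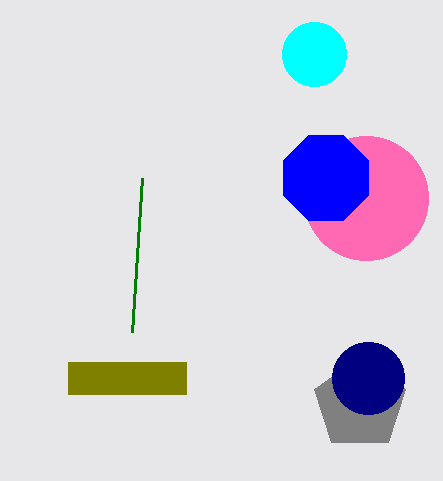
x1_1 = 132, y1_1 = 332, x_2 = 314, y_2 = 54, r_2 = 32, x_3 = 360, y_3 = 404, x_4 = 368, y_4 = 378, r_4 = 36, x_5 = 366, y_5 = 198, r_5 = 62, x_6 = 326, y_6 = 178, r_6 = 46, x0_7 = 68, y0_7 = 362, x1_7 = 186, y1_7 = 394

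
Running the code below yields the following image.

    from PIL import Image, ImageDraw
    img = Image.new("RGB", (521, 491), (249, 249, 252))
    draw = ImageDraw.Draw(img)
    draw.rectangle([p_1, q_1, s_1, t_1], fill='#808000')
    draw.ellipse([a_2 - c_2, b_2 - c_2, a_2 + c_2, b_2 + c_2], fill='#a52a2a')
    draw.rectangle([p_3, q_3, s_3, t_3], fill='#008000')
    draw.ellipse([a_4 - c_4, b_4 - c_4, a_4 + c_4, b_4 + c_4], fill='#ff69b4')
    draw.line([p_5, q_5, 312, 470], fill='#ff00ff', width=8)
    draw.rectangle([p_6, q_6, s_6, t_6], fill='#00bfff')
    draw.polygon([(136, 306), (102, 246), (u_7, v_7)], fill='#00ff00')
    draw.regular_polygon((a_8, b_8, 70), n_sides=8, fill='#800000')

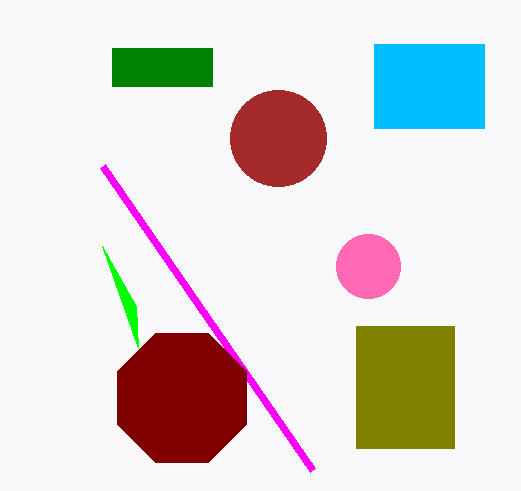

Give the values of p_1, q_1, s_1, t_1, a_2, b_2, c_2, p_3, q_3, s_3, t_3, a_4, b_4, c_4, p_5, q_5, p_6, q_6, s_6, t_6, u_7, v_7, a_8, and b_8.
p_1 = 356
q_1 = 326
s_1 = 454
t_1 = 448
a_2 = 278
b_2 = 138
c_2 = 48
p_3 = 112
q_3 = 48
s_3 = 212
t_3 = 86
a_4 = 368
b_4 = 266
c_4 = 32
p_5 = 102
q_5 = 166
p_6 = 374
q_6 = 44
s_6 = 484
t_6 = 128
u_7 = 138
v_7 = 348
a_8 = 182
b_8 = 398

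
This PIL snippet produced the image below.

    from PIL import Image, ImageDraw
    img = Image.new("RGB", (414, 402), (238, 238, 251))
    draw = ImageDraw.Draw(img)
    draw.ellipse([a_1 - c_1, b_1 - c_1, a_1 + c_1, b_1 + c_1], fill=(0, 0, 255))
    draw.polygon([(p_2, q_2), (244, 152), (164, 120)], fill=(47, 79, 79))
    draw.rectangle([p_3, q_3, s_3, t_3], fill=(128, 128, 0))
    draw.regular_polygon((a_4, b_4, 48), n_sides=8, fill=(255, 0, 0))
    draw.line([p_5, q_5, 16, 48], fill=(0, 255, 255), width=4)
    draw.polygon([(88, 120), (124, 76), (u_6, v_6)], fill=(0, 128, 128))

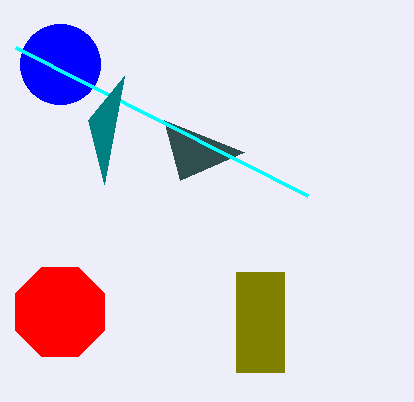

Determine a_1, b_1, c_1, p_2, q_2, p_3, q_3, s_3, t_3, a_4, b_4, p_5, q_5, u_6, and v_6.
a_1 = 60
b_1 = 64
c_1 = 40
p_2 = 180
q_2 = 180
p_3 = 236
q_3 = 272
s_3 = 284
t_3 = 372
a_4 = 60
b_4 = 312
p_5 = 308
q_5 = 196
u_6 = 104
v_6 = 184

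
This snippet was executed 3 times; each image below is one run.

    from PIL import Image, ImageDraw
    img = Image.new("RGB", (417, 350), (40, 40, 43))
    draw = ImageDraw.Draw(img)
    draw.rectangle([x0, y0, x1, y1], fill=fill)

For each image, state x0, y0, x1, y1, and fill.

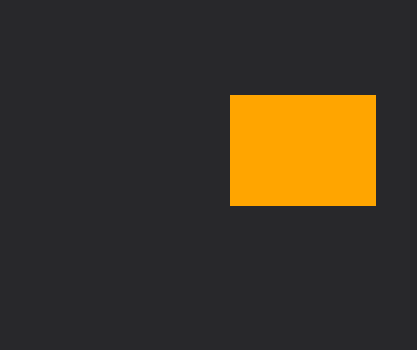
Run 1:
x0 = 230
y0 = 95
x1 = 375
y1 = 205
fill = 'orange'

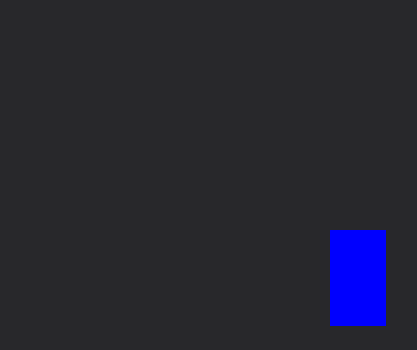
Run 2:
x0 = 330, y0 = 230, x1 = 385, y1 = 325, fill = 'blue'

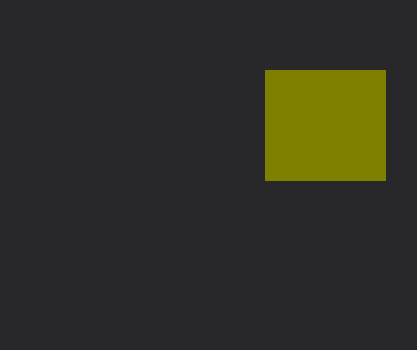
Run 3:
x0 = 265; y0 = 70; x1 = 385; y1 = 180; fill = 'olive'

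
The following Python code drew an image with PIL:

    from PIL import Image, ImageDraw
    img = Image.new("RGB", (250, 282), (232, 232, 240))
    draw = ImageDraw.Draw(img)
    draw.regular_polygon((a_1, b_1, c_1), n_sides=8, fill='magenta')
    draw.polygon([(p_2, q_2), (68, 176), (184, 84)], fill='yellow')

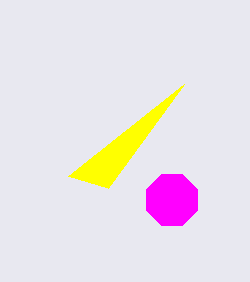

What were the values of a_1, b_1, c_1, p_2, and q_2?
a_1 = 172; b_1 = 200; c_1 = 28; p_2 = 108; q_2 = 188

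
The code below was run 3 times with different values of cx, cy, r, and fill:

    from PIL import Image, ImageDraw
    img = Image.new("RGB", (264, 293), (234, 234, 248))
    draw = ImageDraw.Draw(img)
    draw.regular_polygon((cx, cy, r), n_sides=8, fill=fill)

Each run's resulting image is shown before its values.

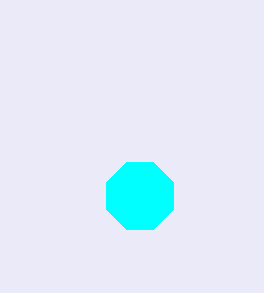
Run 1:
cx = 140; cy = 196; r = 36; fill = 'cyan'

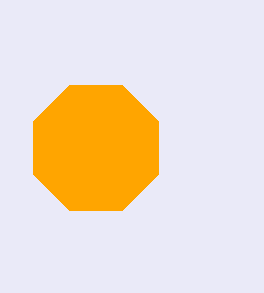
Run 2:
cx = 96; cy = 148; r = 68; fill = 'orange'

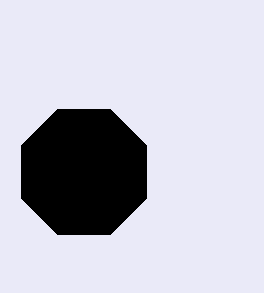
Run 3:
cx = 84
cy = 172
r = 68
fill = 'black'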